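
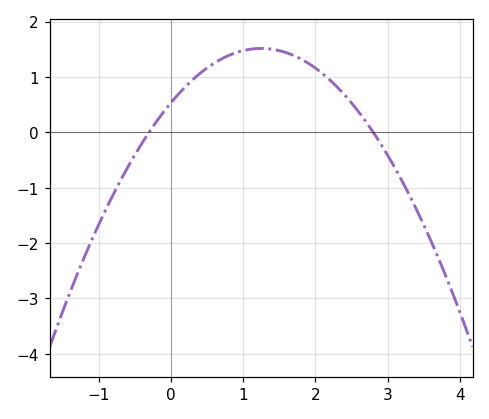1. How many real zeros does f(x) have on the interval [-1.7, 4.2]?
2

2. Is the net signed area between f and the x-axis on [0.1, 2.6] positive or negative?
positive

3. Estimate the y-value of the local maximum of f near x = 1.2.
1.5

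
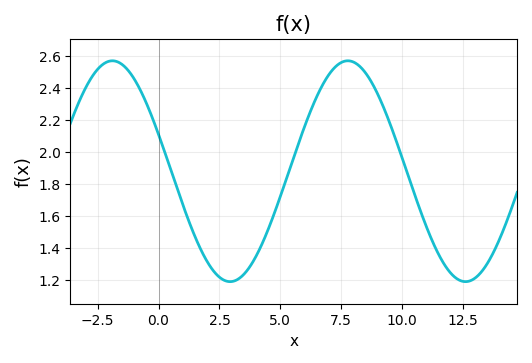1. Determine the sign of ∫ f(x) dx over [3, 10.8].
positive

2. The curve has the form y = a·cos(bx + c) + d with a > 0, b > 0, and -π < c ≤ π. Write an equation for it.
y = 0.69cos(0.65x + 1.2) + 1.88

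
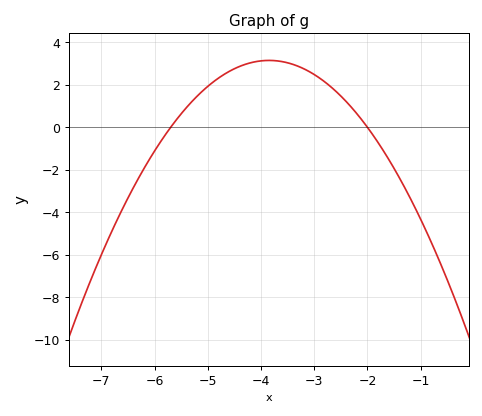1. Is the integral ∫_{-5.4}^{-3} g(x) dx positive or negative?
positive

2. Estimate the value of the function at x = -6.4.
-2.83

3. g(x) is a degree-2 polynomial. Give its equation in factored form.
y = -0.92(x + 5.7)(x + 2)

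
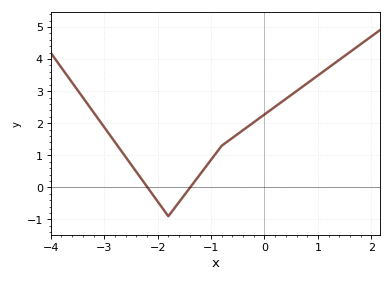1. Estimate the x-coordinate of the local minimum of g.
-1.8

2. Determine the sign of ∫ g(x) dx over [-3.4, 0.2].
positive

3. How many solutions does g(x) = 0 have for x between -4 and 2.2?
2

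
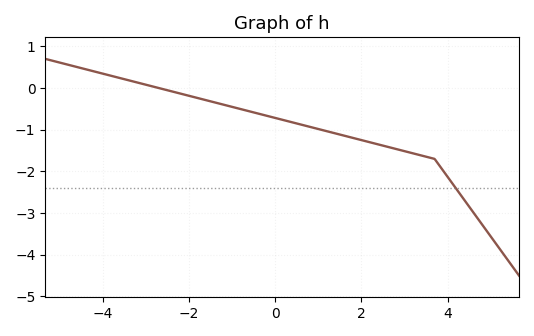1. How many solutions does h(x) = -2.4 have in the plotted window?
1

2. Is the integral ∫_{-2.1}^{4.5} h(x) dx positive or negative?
negative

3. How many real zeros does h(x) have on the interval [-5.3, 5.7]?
1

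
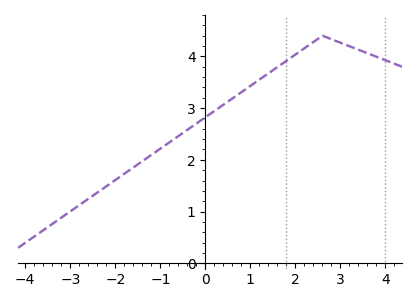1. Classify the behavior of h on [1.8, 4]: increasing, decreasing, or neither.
neither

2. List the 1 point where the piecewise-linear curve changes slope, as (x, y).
(2.6, 4.4)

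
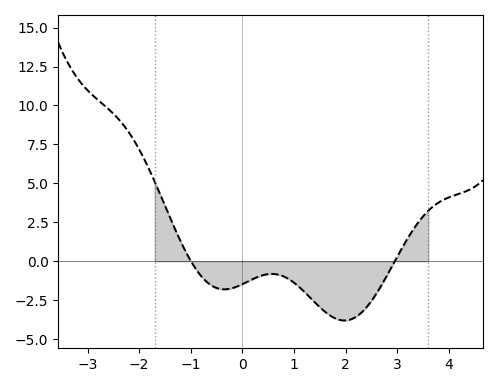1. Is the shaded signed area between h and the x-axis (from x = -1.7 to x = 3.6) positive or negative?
negative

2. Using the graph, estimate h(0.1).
-1.31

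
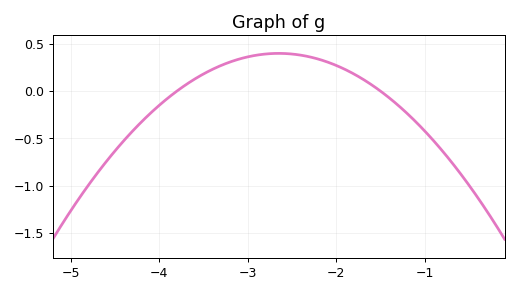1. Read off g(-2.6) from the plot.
0.4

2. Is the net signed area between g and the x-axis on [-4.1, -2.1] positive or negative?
positive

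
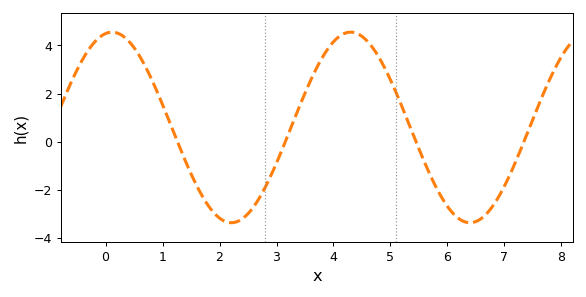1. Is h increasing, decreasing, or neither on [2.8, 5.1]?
neither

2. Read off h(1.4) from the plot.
-0.802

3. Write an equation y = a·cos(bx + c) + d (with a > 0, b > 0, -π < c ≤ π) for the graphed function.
y = 3.96cos(1.5x - 0.17) + 0.59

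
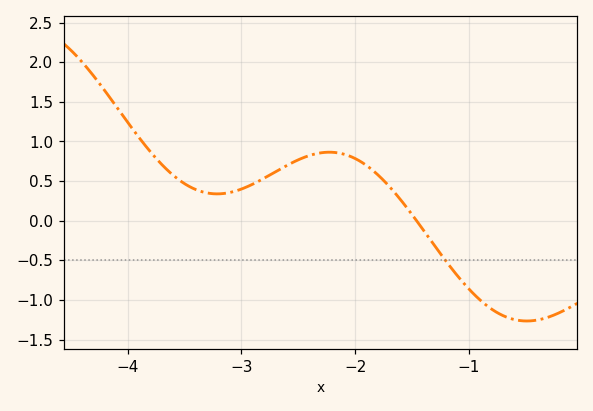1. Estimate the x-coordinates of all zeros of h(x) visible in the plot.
-1.5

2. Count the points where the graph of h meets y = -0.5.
1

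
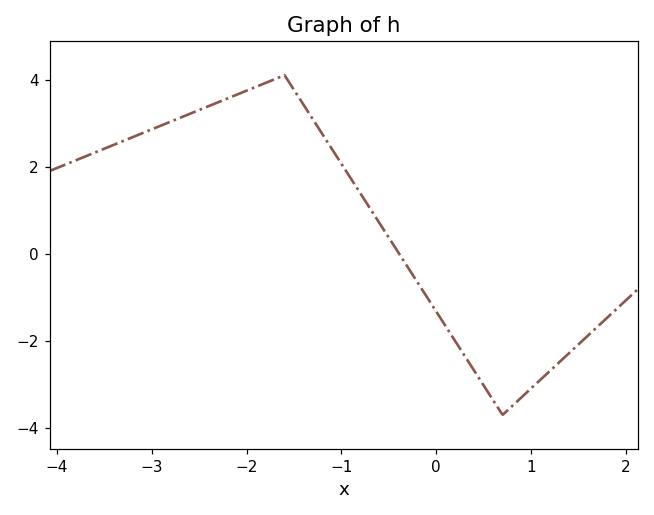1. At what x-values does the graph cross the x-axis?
-0.4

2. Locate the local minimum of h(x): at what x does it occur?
0.7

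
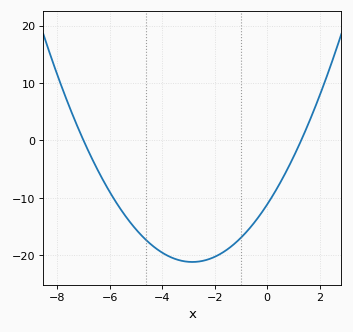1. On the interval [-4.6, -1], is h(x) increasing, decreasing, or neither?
neither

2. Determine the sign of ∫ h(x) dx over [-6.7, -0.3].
negative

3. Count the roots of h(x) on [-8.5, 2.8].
2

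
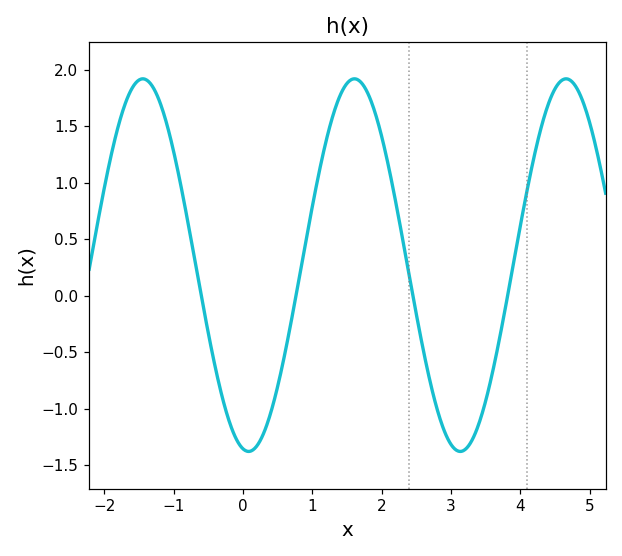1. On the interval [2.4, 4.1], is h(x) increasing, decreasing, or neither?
neither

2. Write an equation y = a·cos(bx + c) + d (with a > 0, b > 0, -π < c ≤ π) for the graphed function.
y = 1.65cos(2.1x + 3) + 0.27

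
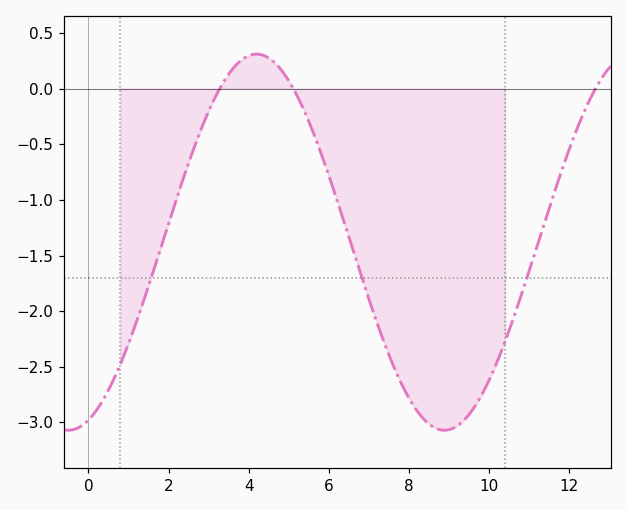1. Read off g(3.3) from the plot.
0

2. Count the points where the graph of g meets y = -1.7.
3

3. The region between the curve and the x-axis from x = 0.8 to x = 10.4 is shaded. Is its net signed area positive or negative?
negative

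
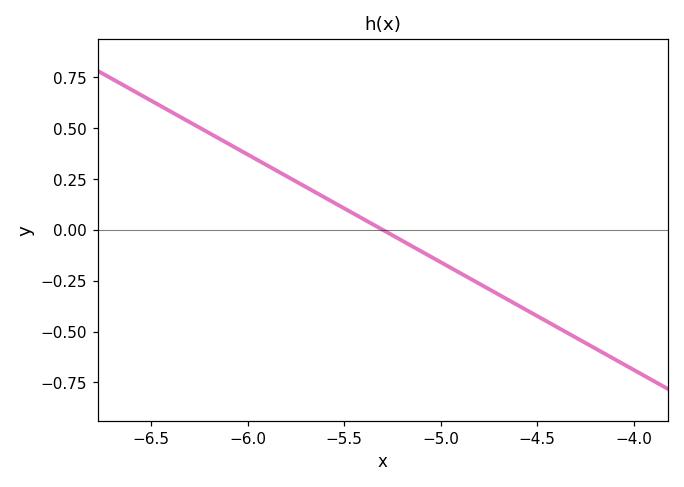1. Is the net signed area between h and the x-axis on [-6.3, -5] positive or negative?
positive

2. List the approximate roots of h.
-5.3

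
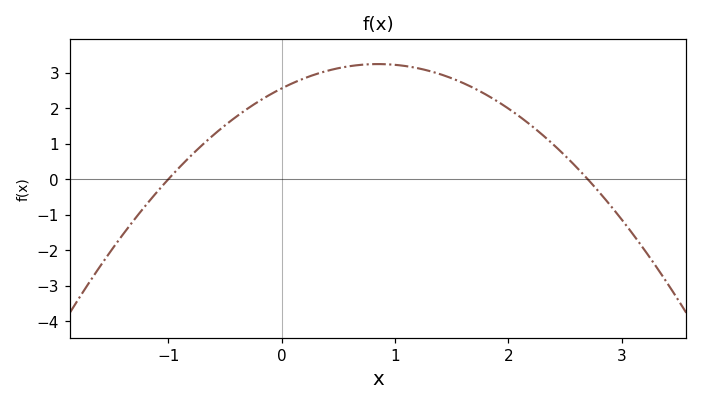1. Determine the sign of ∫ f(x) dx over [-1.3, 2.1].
positive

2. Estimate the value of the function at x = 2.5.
0.7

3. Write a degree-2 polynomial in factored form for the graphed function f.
y = -0.95(x + 1)(x - 2.7)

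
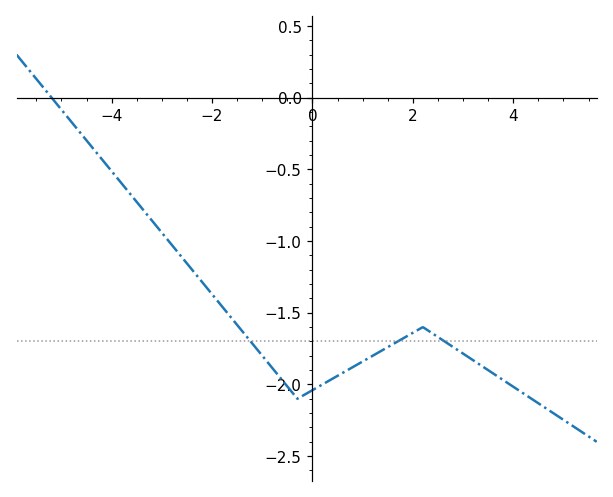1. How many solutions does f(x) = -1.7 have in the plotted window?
3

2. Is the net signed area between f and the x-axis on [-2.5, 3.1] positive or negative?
negative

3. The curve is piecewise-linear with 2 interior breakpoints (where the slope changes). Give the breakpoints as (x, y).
(-0.3, -2.1); (2.2, -1.6)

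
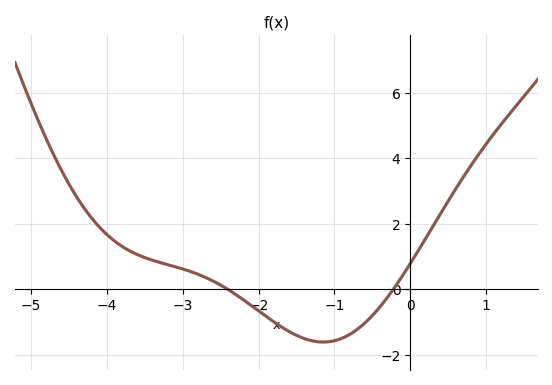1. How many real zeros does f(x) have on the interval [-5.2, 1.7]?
2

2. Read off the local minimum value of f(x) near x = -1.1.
-1.62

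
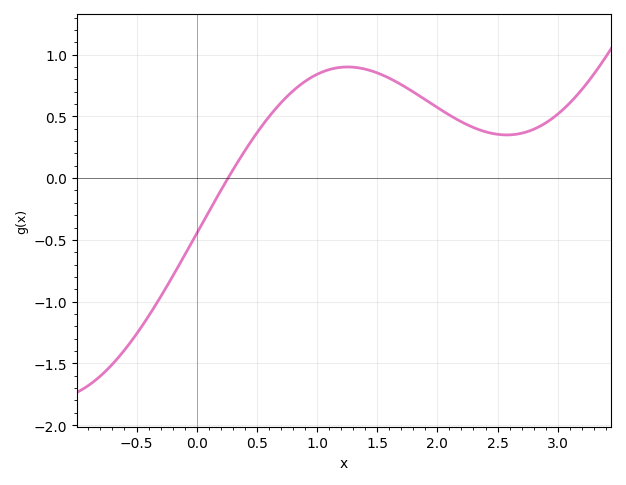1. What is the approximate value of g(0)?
-0.45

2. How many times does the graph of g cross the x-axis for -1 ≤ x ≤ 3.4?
1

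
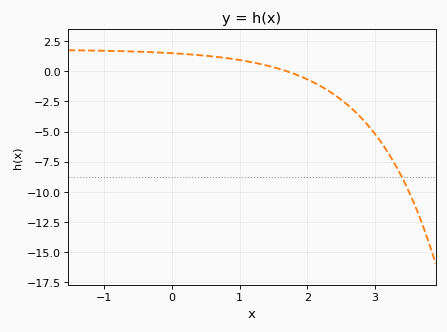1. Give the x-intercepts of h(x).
1.7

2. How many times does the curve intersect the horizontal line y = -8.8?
1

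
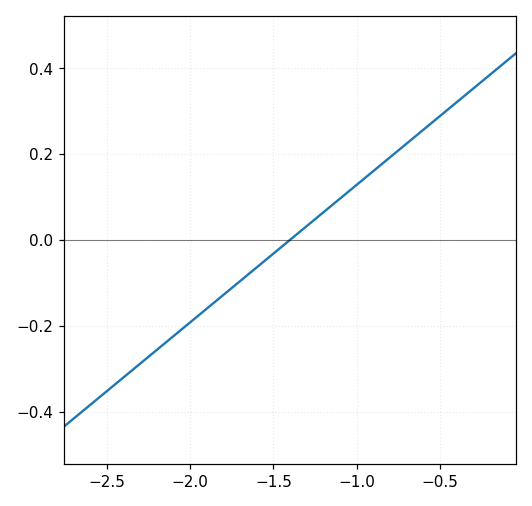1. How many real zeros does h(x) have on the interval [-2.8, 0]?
1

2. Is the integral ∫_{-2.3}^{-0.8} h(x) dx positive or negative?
negative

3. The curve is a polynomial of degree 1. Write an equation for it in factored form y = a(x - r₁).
y = 0.32(x + 1.4)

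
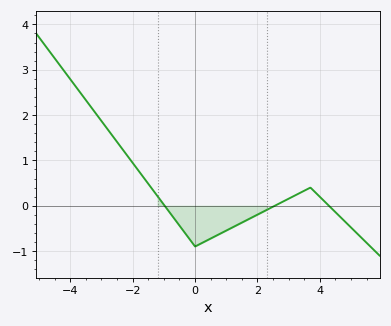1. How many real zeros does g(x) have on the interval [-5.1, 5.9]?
3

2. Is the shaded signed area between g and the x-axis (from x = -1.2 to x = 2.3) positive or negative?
negative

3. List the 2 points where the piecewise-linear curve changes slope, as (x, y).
(0, -0.9); (3.7, 0.4)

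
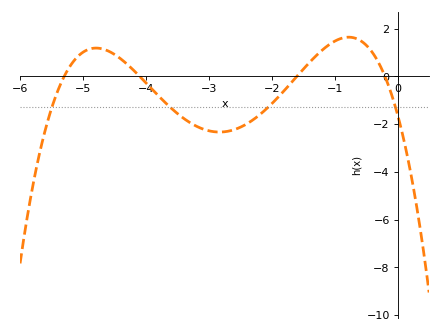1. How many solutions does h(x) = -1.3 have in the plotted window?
4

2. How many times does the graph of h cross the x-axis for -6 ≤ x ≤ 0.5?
4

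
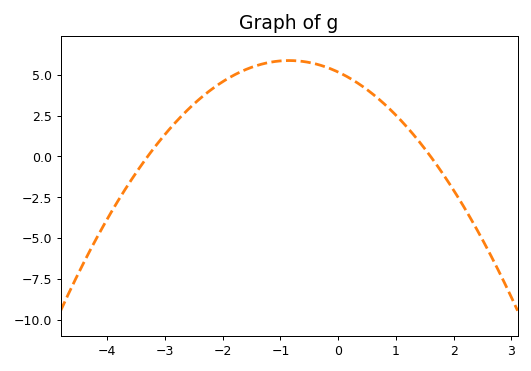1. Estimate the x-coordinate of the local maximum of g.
-0.85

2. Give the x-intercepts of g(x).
-3.3, 1.6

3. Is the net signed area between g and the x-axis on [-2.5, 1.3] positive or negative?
positive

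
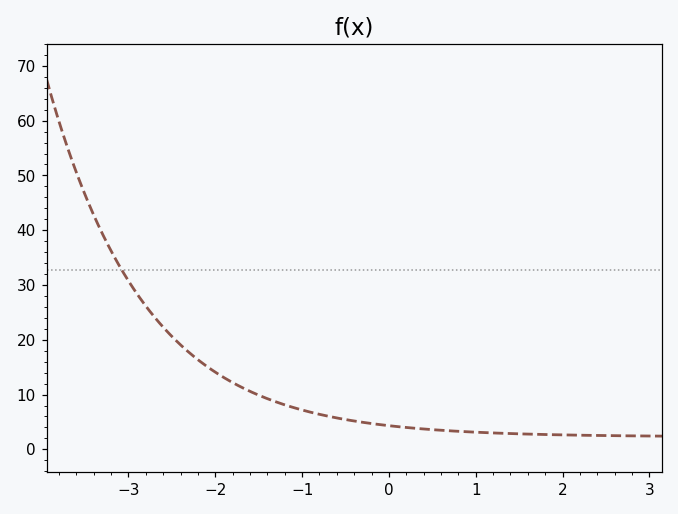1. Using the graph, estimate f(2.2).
3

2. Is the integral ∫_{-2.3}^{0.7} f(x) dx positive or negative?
positive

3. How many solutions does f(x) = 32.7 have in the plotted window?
1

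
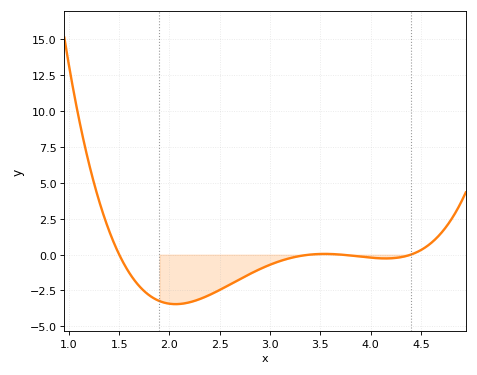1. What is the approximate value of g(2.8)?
-1.35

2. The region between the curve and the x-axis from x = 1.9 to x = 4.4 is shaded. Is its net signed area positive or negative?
negative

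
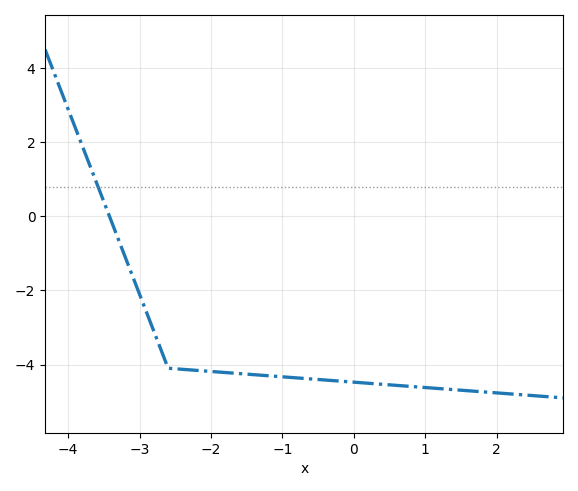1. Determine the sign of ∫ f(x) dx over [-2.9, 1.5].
negative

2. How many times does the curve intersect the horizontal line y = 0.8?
1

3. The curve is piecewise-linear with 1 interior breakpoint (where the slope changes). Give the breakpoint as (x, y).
(-2.6, -4.1)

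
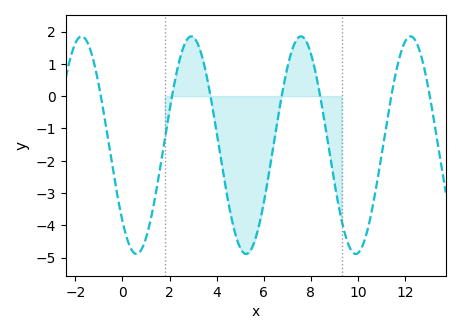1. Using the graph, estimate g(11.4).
-0.046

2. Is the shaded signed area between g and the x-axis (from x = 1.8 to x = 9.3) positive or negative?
negative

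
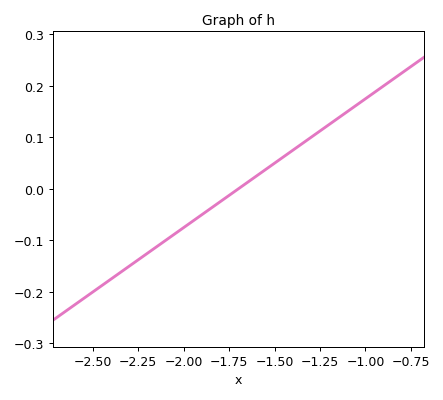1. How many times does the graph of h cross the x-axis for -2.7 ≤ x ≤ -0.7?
1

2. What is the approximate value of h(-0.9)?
0.2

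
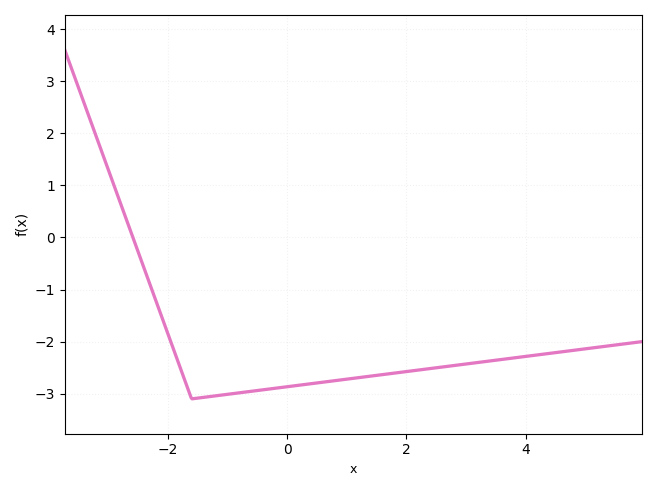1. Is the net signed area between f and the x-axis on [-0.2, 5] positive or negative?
negative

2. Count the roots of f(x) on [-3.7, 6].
1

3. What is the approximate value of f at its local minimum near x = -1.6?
-3.1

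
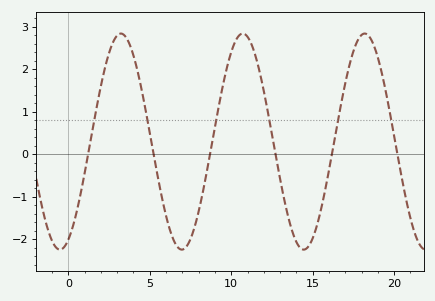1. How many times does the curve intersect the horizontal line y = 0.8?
6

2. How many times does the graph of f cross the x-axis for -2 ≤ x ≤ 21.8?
6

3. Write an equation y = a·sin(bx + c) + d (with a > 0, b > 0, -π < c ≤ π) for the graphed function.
y = 2.54sin(0.84x - 1.1) + 0.3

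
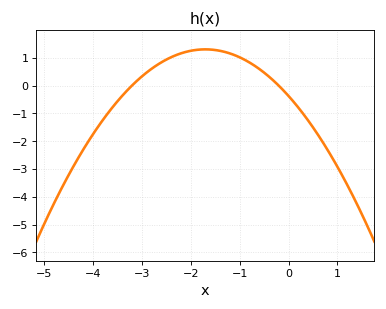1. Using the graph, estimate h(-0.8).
0.8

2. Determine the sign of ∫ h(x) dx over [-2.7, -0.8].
positive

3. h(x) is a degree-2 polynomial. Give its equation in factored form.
y = -0.58(x + 3.2)(x + 0.2)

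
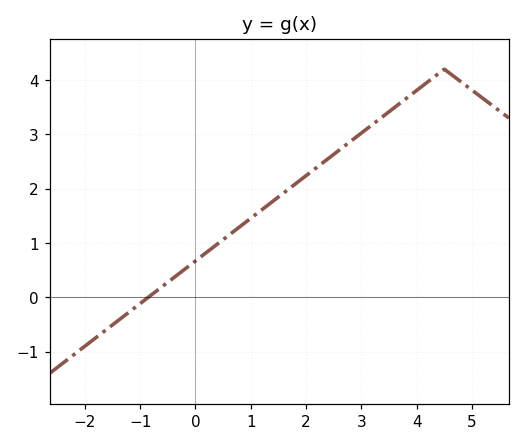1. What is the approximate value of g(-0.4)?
0.4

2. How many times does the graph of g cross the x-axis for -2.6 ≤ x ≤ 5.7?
1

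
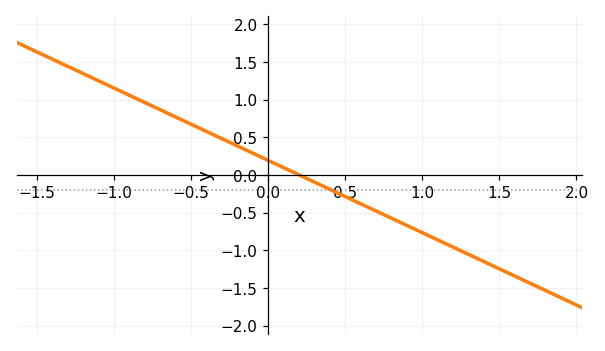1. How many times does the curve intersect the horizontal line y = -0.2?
1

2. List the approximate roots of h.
0.2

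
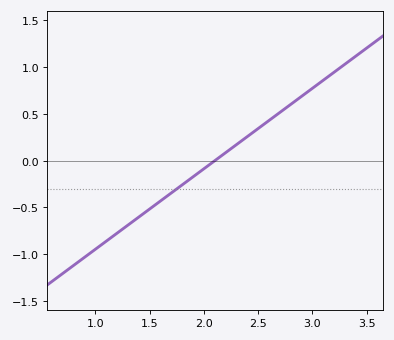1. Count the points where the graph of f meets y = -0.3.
1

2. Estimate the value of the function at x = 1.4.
-0.6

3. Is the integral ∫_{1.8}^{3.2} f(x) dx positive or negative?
positive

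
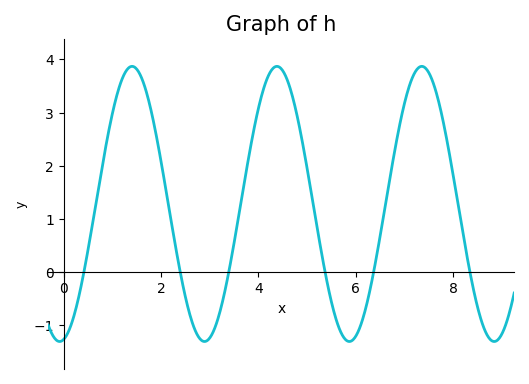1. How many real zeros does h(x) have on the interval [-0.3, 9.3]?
6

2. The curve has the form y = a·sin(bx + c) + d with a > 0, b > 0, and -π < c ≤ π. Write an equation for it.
y = 2.59sin(2.1x - 1.4) + 1.28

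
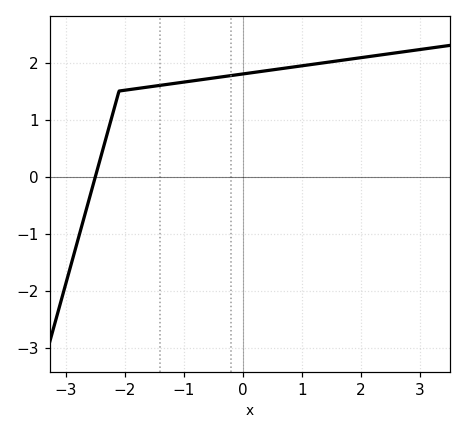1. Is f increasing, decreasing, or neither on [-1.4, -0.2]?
increasing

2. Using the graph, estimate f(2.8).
2.2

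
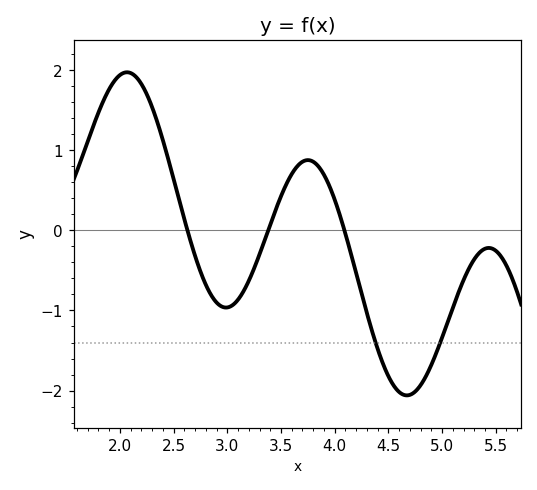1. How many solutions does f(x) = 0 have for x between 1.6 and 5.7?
3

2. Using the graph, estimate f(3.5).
0.4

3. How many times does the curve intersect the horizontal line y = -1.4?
2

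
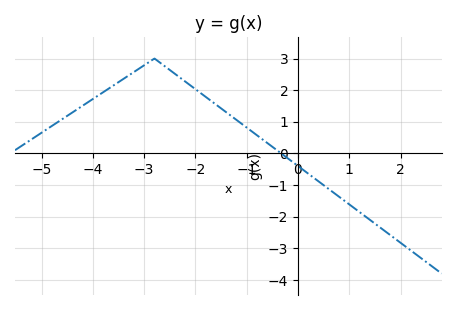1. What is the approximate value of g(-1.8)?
1.79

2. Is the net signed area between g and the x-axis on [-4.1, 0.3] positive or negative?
positive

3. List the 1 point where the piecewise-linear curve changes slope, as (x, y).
(-2.8, 3)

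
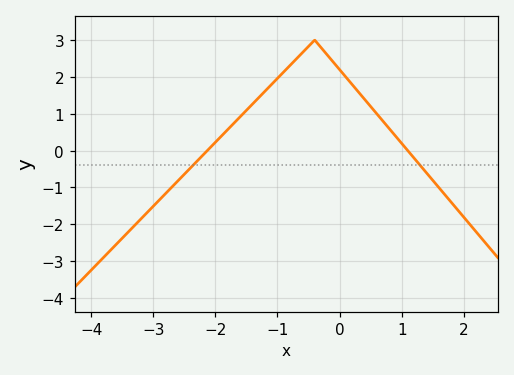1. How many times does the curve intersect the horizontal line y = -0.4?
2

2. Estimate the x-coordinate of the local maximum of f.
-0.401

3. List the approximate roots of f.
-2.13, 1.1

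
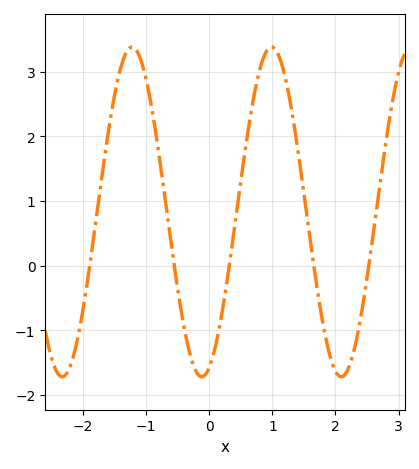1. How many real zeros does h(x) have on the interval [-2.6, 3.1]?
5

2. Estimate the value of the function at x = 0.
-1.57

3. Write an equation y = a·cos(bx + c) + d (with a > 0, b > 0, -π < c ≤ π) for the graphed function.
y = 2.55cos(2.84x - 2.8) + 0.83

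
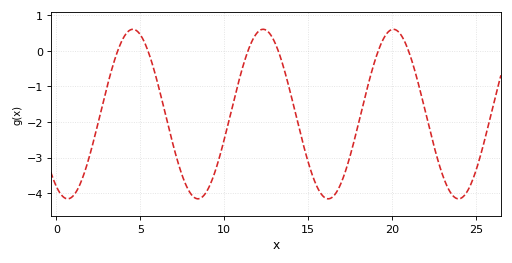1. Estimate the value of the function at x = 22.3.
-2.33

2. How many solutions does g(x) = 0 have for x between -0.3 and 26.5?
6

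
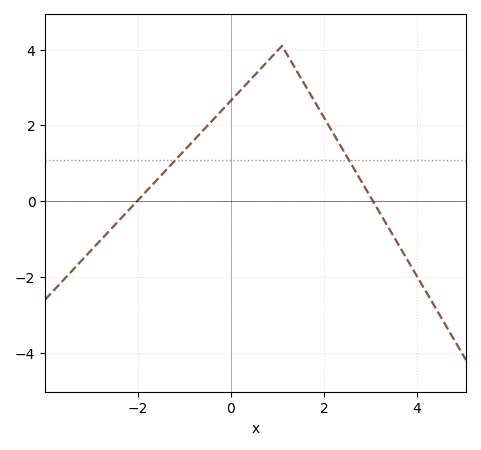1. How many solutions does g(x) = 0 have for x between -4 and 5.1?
2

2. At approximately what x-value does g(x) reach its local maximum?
1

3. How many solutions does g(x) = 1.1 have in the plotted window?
2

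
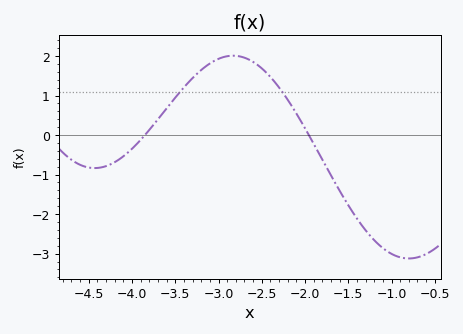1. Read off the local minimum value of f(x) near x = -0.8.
-3.1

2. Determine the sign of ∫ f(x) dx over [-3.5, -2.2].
positive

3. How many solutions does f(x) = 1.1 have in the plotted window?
2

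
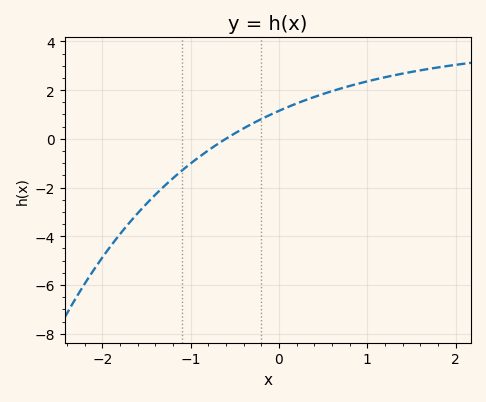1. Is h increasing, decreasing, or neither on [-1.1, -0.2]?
increasing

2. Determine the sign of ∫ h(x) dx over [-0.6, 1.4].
positive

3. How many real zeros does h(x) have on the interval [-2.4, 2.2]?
1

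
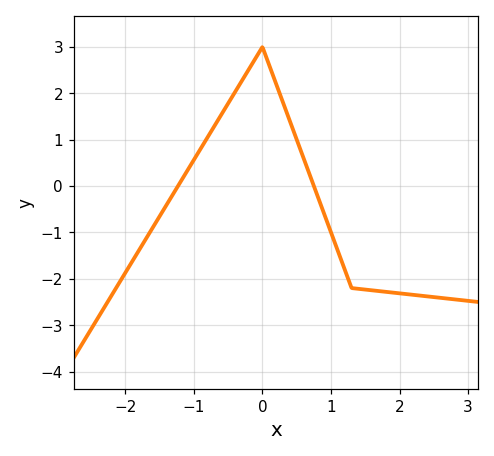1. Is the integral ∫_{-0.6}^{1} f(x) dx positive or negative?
positive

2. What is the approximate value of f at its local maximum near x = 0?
3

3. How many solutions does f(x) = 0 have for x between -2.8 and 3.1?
2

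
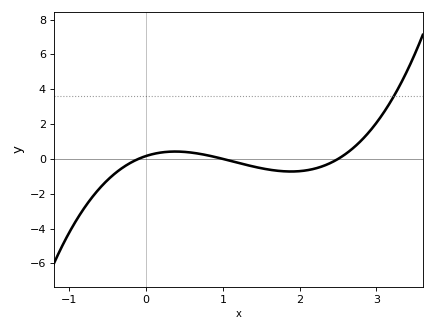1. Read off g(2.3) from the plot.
-0.4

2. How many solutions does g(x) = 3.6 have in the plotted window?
1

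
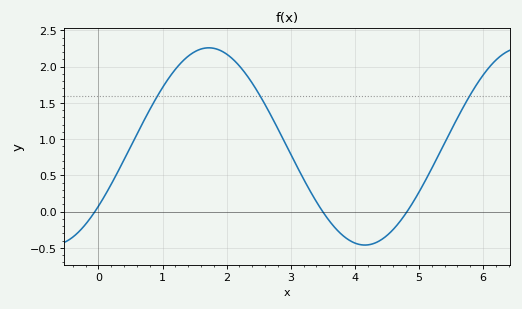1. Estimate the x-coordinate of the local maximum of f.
1.7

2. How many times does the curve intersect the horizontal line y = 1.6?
3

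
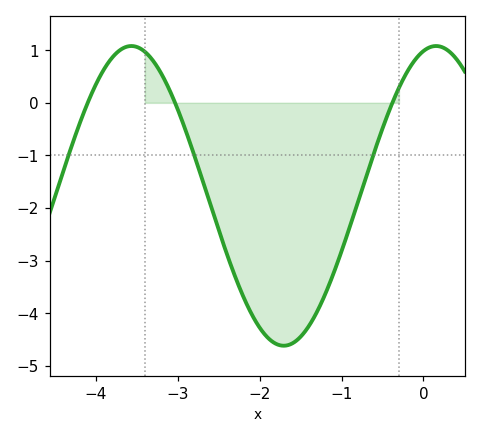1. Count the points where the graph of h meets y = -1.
3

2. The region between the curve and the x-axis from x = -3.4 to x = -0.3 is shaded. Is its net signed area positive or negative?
negative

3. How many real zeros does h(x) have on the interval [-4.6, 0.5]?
3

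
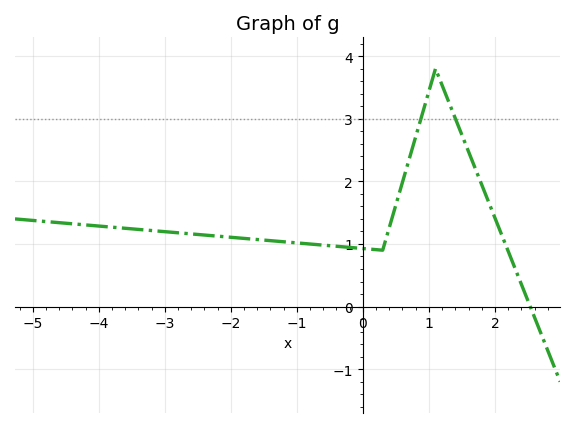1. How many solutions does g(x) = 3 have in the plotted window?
2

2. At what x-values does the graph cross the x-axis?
2.54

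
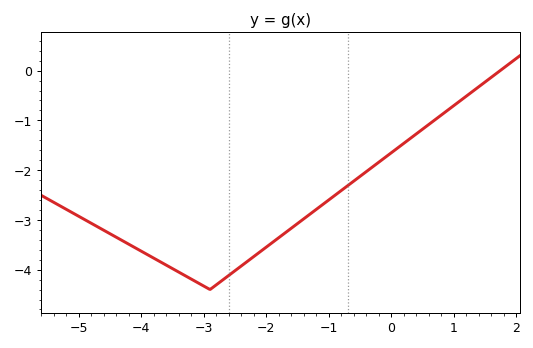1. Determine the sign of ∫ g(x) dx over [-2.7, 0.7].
negative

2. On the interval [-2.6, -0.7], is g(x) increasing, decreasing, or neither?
increasing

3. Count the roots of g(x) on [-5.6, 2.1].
1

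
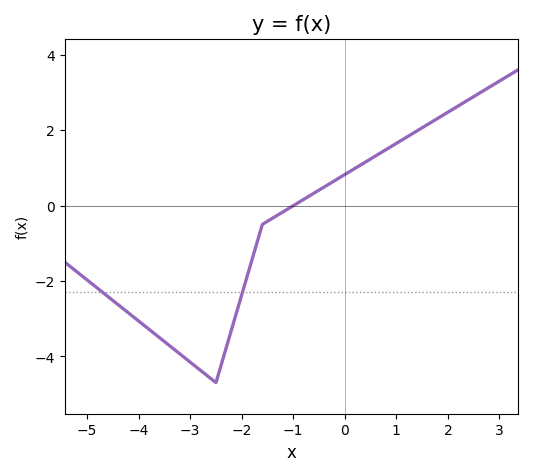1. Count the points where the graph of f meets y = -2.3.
2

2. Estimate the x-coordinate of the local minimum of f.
-2.5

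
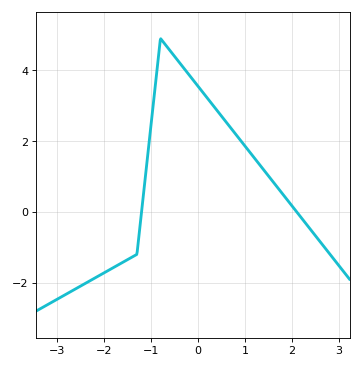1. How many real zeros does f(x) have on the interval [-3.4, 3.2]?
2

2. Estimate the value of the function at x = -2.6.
-2.2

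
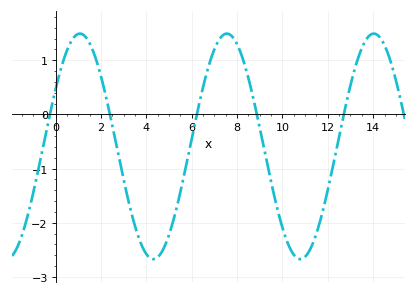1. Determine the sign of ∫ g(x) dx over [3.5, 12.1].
negative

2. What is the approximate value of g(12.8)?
0.2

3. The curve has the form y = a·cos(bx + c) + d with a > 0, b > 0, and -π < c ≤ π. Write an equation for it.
y = 2.08cos(0.97x - 1) - 0.59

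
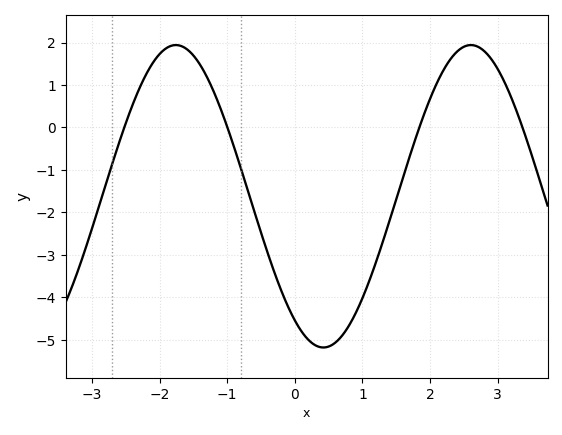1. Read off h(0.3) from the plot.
-5.12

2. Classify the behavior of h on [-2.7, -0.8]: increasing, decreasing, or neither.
neither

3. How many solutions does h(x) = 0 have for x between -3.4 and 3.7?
4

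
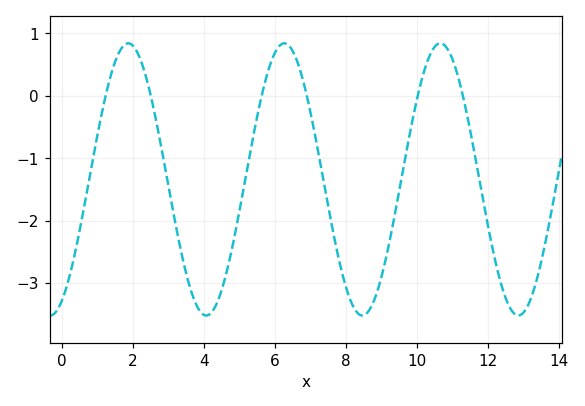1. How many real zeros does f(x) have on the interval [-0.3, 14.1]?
6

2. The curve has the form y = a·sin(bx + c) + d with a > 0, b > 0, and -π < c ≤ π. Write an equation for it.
y = 2.18sin(1.43x - 1.1) - 1.34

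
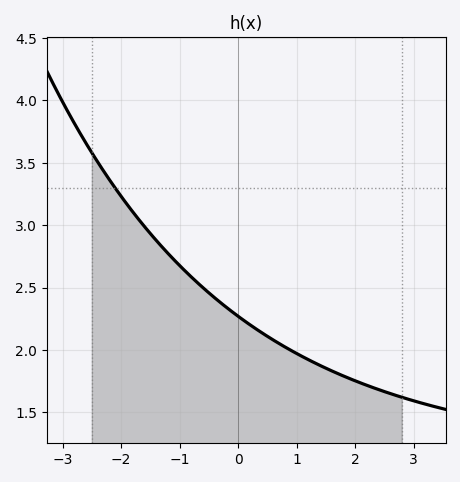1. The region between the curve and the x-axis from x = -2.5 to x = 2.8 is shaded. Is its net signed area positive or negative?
positive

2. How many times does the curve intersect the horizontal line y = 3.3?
1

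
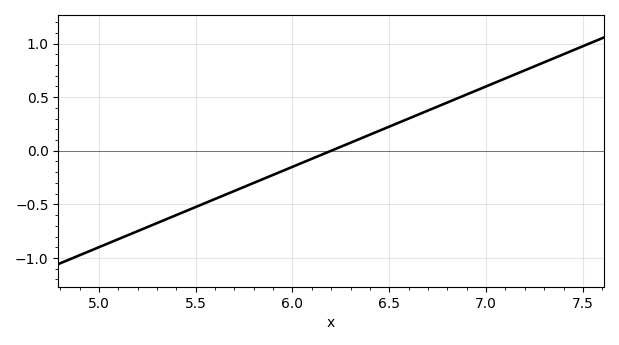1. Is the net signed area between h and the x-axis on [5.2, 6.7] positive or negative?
negative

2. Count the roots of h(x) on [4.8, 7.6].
1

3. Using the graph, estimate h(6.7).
0.4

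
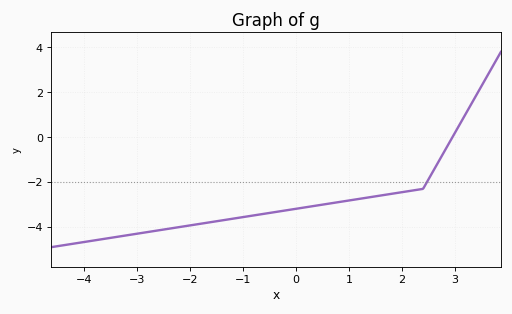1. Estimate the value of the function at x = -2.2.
-4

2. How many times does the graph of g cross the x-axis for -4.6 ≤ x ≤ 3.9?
1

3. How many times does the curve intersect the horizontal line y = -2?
1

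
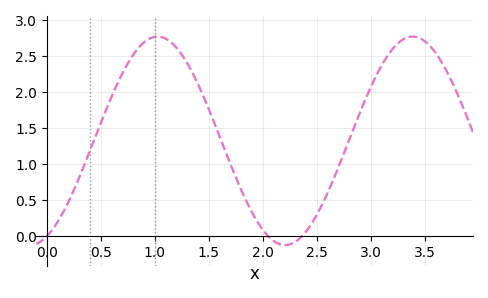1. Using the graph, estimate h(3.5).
2.7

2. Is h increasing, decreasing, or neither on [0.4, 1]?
increasing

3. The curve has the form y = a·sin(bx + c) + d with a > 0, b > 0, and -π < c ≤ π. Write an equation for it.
y = 1.45sin(2.7x - 1.2) + 1.32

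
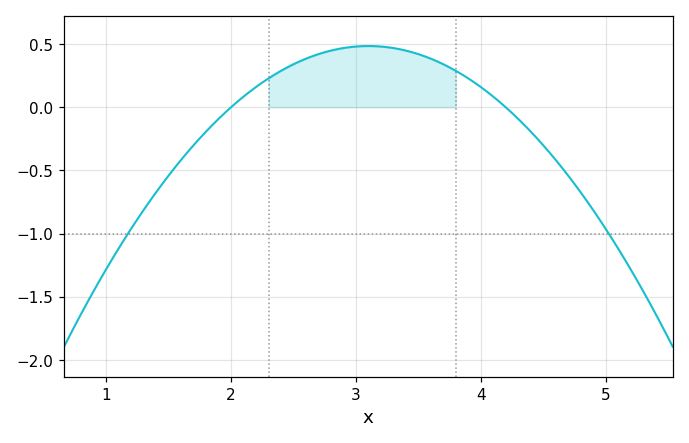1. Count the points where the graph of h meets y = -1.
2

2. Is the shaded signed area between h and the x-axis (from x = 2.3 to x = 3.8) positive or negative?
positive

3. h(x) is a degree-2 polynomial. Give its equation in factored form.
y = -0.4(x - 2)(x - 4.2)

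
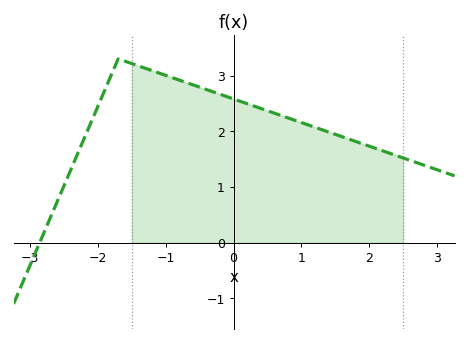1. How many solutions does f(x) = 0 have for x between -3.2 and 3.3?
1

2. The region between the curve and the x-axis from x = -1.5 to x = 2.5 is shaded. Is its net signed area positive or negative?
positive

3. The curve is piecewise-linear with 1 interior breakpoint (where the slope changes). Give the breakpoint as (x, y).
(-1.7, 3.3)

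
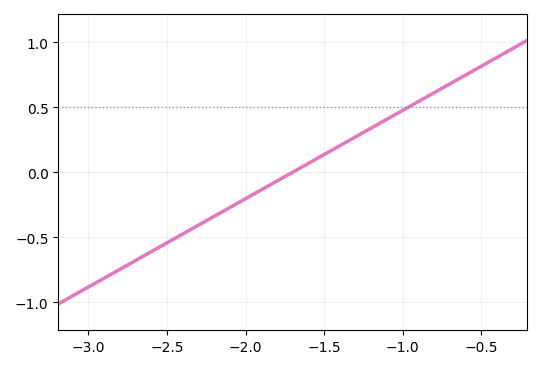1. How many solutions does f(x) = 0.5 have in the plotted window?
1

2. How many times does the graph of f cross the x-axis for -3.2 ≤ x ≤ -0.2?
1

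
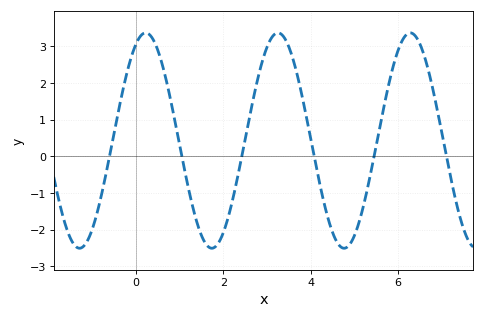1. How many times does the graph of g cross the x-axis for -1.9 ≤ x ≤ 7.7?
6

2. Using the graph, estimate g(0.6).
2.5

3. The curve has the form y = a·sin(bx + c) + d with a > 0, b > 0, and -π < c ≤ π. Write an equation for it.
y = 2.94sin(2.1x + 1.1) + 0.43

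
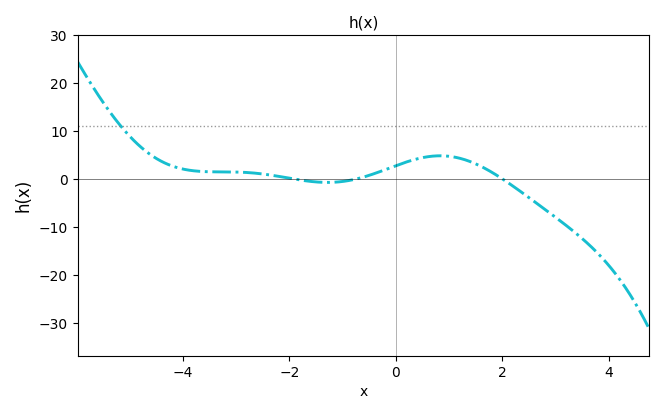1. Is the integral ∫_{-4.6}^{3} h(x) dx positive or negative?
positive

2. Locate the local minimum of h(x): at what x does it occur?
-1.2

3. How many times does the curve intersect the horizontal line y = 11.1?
1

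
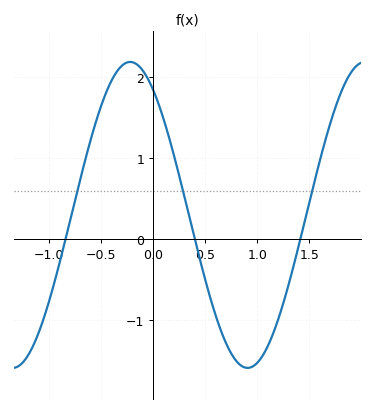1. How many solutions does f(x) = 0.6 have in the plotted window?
3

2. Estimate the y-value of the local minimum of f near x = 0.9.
-1.6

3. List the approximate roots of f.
-0.85, 0.4, 1.4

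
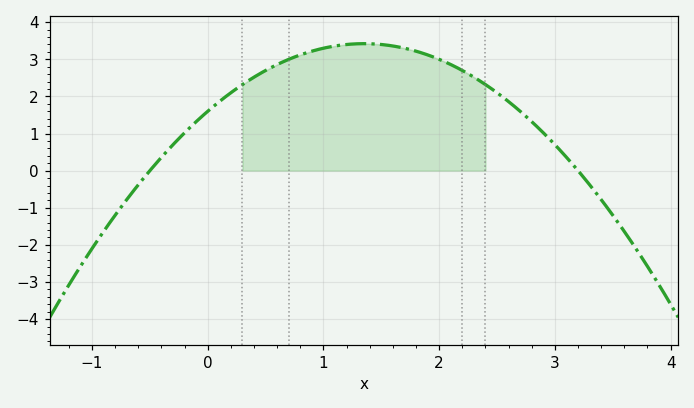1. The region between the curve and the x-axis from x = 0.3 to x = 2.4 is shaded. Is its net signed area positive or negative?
positive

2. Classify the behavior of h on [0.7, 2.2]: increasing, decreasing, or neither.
neither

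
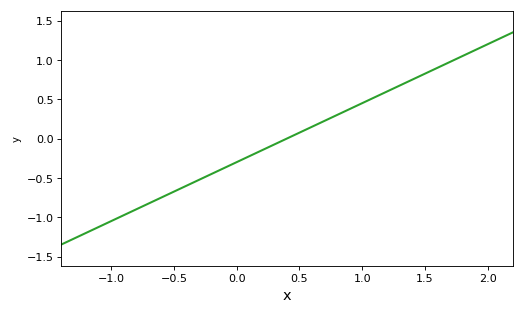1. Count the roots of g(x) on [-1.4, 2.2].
1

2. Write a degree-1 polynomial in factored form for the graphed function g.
y = 0.75(x - 0.4)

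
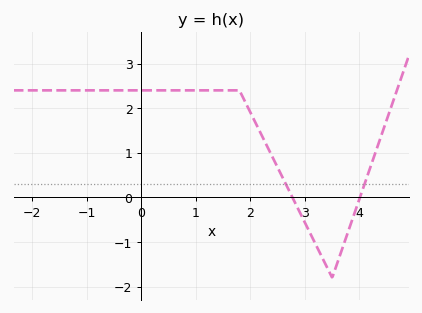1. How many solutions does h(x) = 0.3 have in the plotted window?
2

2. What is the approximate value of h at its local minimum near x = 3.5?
-1.8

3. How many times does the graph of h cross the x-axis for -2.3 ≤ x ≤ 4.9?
2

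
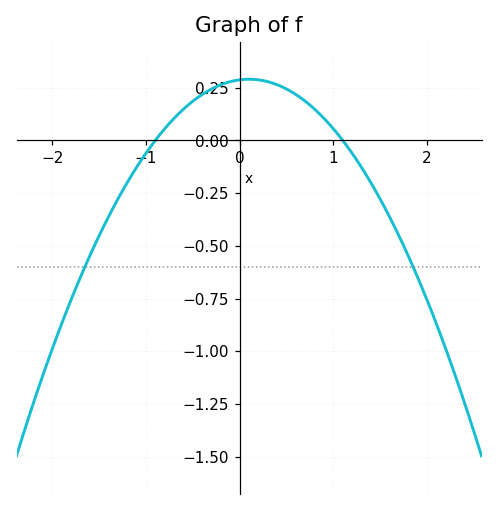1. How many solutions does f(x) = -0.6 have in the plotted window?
2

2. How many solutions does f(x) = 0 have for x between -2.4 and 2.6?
2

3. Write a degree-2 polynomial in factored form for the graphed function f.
y = -0.29(x + 0.9)(x - 1.1)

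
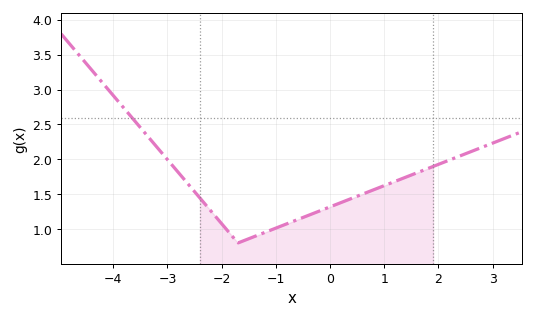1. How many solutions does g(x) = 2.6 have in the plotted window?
1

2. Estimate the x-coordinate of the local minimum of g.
-1.6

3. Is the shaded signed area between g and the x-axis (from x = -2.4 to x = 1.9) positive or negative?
positive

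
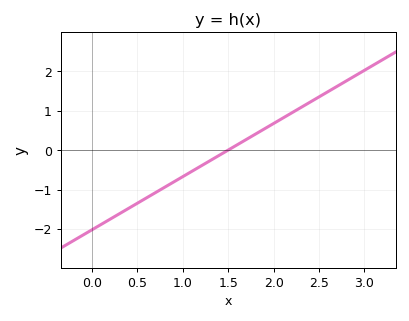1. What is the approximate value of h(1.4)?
-0.135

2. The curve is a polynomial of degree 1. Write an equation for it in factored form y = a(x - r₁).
y = 1.35(x - 1.5)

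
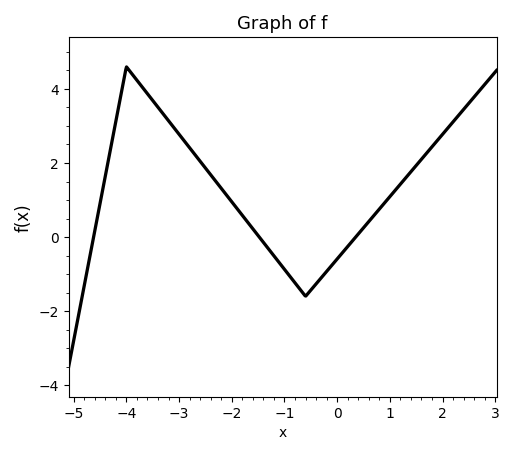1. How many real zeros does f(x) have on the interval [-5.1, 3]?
3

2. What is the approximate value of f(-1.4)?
-0.2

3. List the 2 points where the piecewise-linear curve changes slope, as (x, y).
(-4, 4.6); (-0.6, -1.6)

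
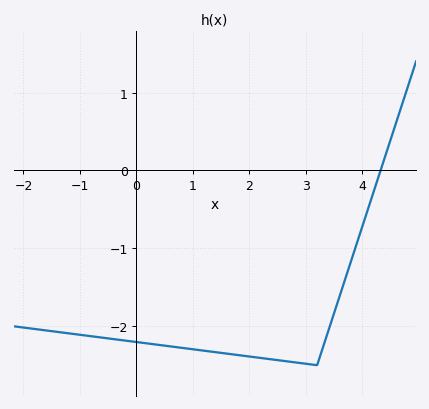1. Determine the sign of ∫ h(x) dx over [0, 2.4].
negative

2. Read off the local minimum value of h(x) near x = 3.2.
-2.5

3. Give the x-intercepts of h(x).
4.3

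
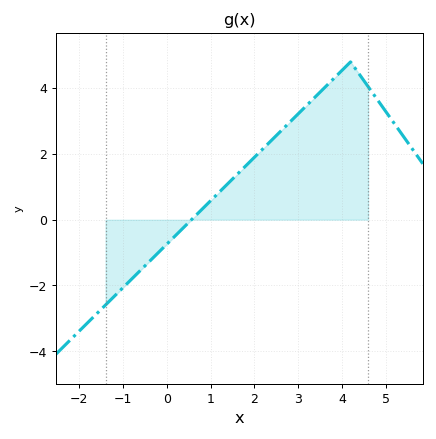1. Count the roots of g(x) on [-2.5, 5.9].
1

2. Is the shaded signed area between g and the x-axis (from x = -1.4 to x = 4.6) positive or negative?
positive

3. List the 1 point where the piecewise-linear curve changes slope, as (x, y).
(4.2, 4.8)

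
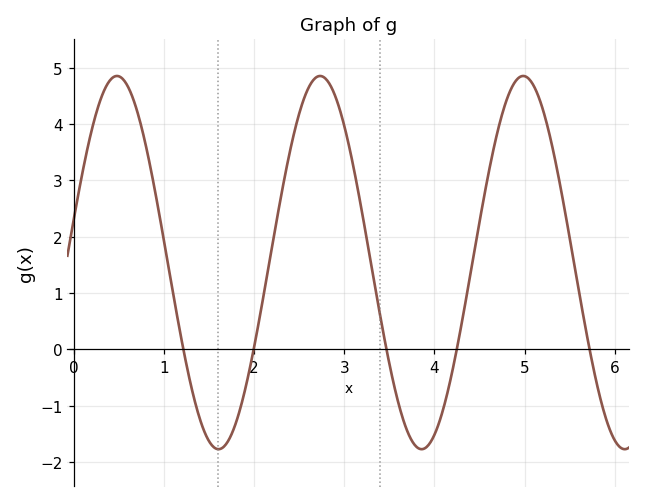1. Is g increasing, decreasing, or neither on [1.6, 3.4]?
neither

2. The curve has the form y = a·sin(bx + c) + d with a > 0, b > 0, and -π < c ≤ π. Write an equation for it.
y = 3.31sin(2.79x + 0.232) + 1.54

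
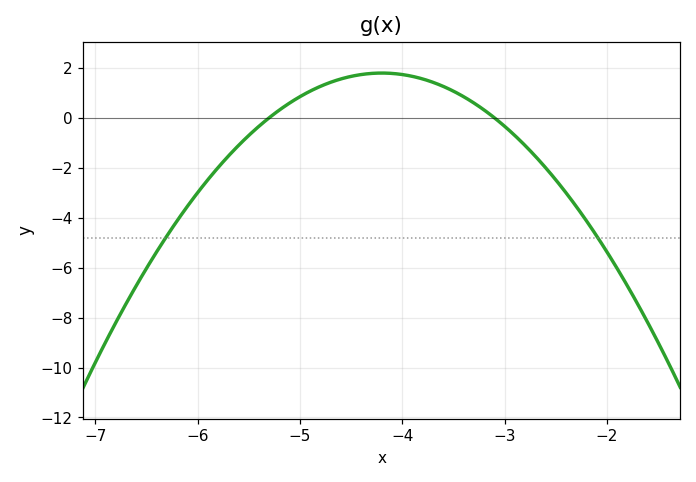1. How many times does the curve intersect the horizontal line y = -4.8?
2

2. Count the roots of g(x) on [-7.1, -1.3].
2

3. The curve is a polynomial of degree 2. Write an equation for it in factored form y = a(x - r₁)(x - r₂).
y = -1.48(x + 5.3)(x + 3.1)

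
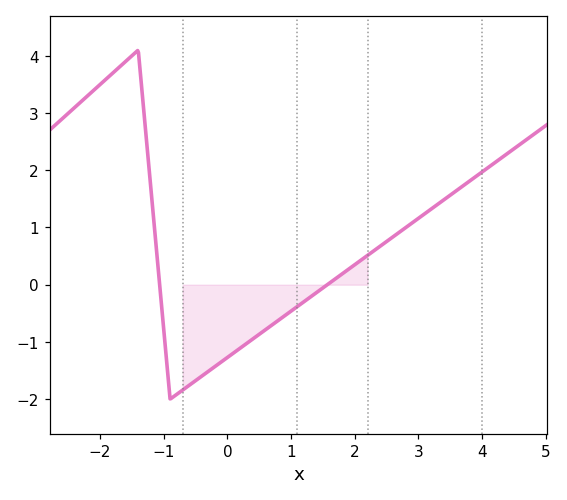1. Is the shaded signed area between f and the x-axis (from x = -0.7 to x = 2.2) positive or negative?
negative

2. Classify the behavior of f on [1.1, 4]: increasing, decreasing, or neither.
increasing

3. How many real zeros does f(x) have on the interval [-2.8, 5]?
2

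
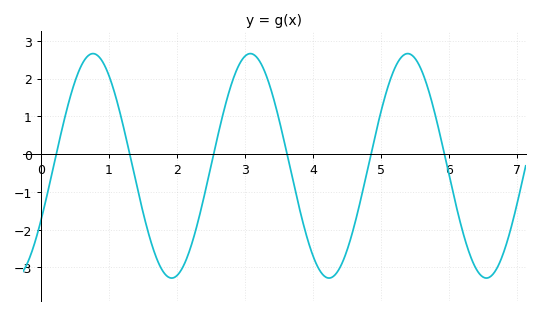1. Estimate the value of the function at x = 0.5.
1.9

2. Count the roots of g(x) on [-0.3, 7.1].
6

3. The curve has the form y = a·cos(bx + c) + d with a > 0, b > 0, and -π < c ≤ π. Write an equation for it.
y = 2.97cos(2.72x - 2.09) - 0.31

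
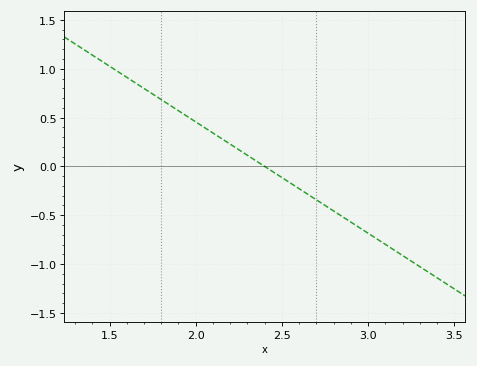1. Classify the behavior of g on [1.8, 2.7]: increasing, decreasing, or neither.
decreasing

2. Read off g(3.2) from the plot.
-0.912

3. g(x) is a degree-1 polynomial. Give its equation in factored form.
y = -1.14(x - 2.4)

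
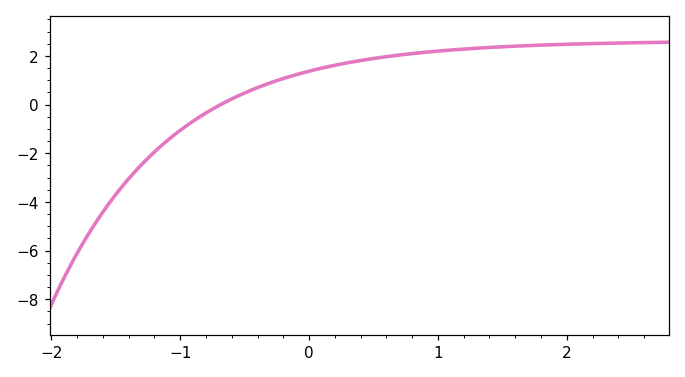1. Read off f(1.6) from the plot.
2.4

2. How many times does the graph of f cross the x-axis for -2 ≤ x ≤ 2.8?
1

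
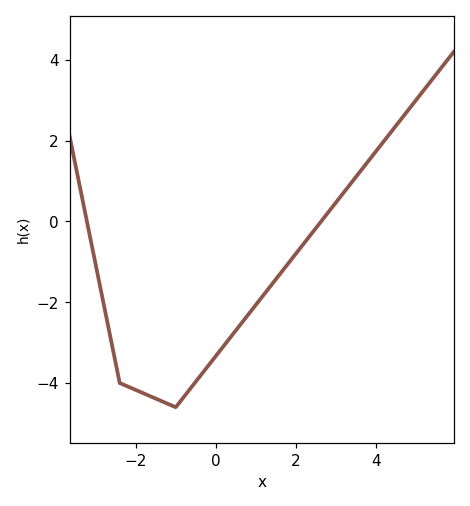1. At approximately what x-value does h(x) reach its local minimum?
-1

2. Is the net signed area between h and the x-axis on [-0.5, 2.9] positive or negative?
negative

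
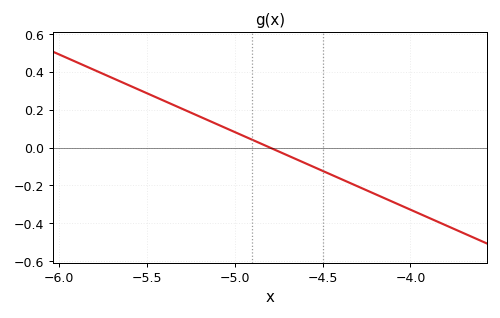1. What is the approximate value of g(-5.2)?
0.164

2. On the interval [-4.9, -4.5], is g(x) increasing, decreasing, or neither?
decreasing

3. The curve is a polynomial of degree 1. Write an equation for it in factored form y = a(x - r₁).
y = -0.41(x + 4.8)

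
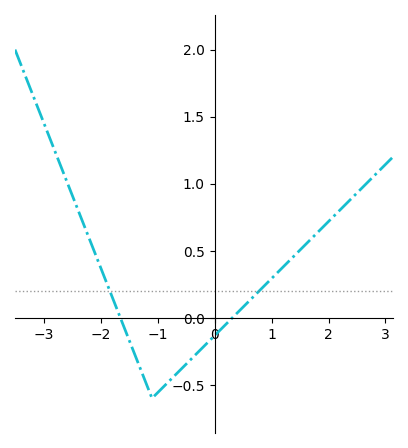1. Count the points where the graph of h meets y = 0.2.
2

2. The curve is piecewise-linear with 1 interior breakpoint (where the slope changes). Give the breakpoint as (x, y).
(-1.1, -0.6)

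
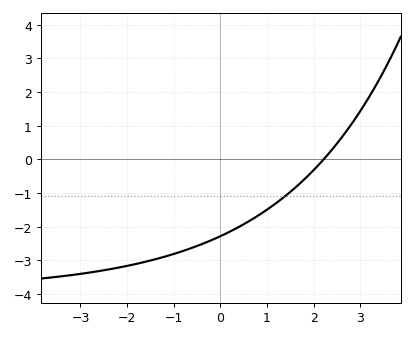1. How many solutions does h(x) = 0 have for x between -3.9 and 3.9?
1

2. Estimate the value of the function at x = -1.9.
-3.13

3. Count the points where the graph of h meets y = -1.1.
1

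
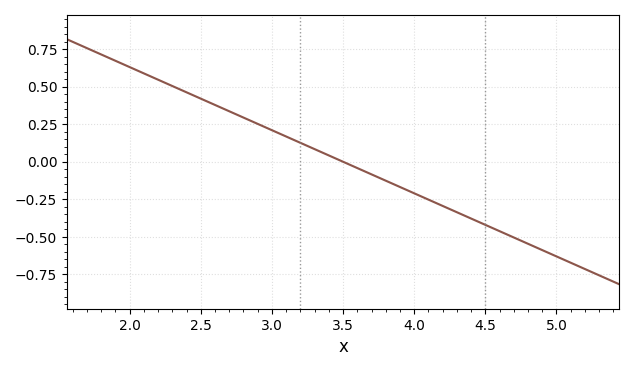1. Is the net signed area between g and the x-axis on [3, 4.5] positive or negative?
negative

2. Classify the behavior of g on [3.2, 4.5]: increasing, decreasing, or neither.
decreasing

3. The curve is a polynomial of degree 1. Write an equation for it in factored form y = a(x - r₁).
y = -0.42(x - 3.5)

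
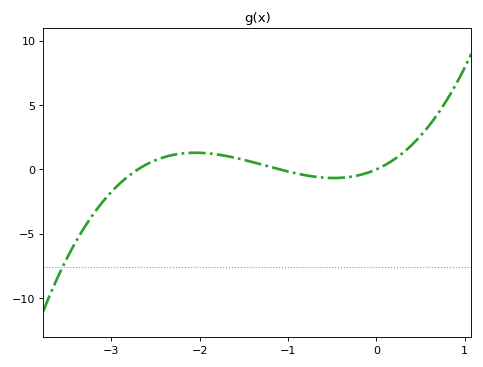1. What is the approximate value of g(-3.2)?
-3.5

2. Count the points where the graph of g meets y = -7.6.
1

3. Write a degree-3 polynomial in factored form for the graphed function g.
y = 1.02(x + 2.7)(x + 1.1)(x - 0)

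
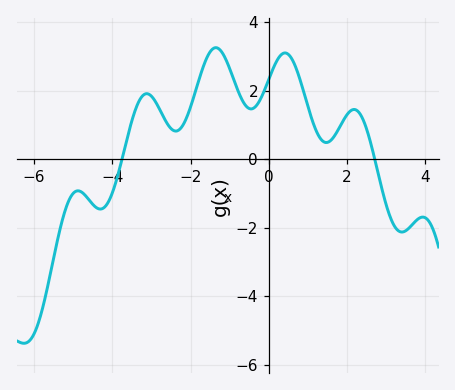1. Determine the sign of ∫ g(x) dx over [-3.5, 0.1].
positive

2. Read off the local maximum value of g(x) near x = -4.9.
-1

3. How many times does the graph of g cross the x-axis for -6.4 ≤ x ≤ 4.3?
2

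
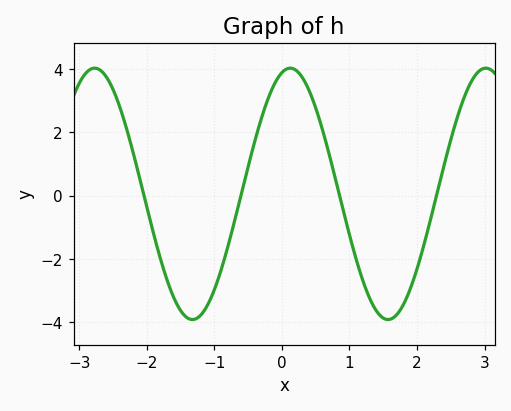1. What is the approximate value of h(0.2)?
4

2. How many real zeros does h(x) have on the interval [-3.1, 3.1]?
4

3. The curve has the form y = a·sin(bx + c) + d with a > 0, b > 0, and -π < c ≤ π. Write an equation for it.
y = 3.97sin(2.2x + 1.3) + 0.06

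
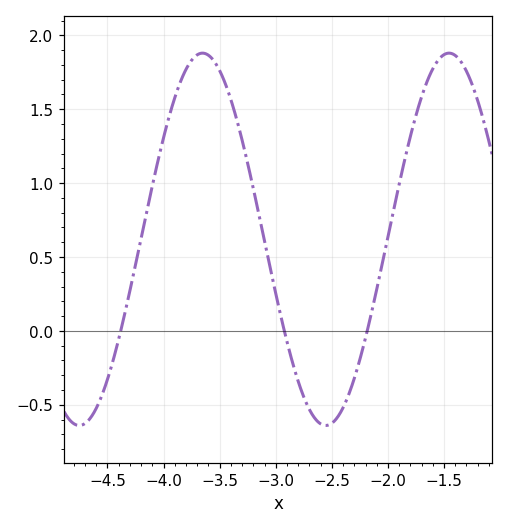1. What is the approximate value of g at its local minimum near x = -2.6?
-0.65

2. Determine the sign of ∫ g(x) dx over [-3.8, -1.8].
positive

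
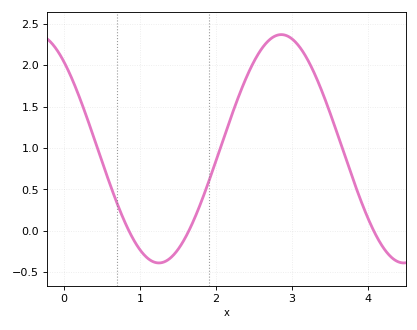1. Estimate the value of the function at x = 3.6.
1.16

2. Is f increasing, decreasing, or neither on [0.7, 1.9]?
neither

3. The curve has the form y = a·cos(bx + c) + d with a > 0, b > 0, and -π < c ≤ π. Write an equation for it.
y = 1.38cos(1.95x + 0.712) + 0.99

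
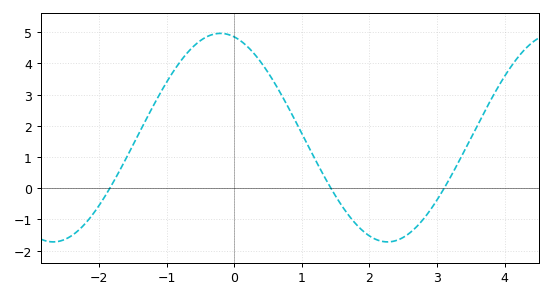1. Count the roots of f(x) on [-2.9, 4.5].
3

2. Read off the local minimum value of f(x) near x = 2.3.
-1.7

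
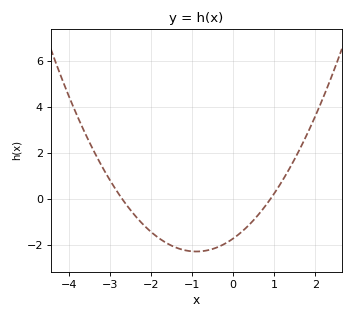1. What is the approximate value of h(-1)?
-2.2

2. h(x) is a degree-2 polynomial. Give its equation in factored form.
y = 0.7(x + 2.7)(x - 0.9)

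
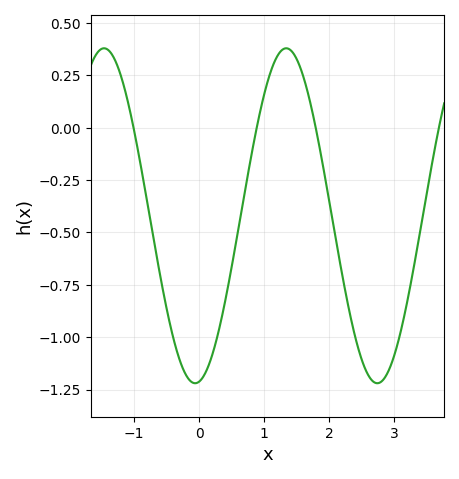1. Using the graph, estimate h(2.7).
-1.22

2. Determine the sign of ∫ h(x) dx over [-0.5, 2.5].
negative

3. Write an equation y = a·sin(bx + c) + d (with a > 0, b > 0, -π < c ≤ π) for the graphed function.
y = 0.8sin(2.2x - 1.4) - 0.42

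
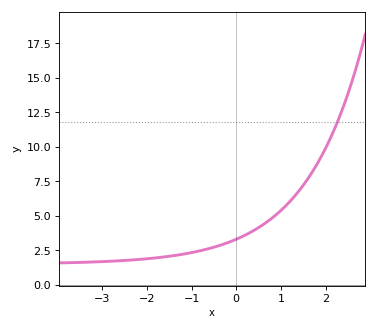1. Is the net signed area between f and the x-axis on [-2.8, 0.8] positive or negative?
positive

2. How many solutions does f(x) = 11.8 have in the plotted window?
1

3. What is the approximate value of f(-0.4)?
2.82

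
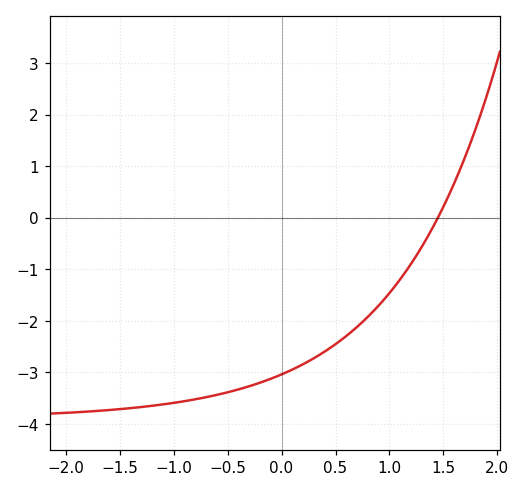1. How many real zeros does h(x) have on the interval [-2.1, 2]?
1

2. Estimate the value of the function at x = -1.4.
-3.7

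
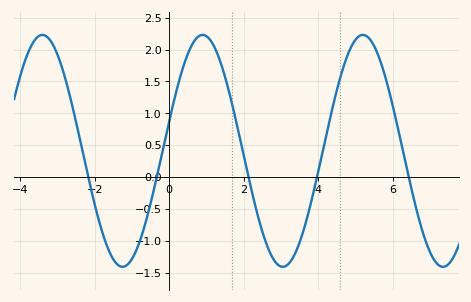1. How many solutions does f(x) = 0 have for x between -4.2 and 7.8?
5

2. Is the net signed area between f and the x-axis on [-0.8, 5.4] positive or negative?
positive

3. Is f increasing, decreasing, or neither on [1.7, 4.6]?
neither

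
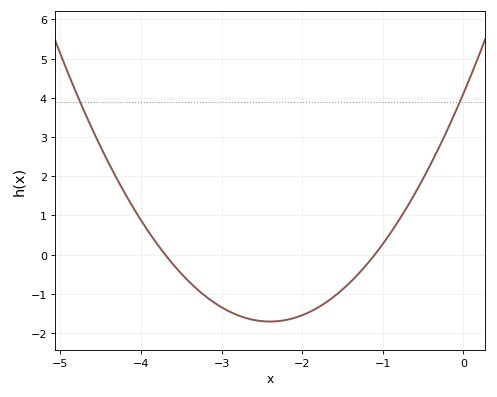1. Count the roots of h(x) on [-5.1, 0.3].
2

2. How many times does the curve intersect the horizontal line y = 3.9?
2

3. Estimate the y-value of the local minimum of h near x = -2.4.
-1.71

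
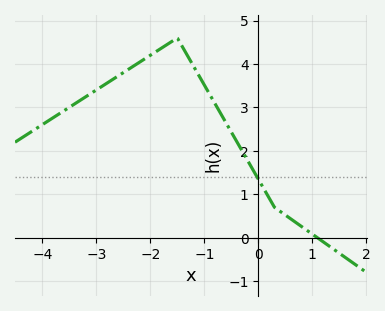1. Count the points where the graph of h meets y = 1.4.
1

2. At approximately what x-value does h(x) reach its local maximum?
-1.5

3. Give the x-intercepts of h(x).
1.1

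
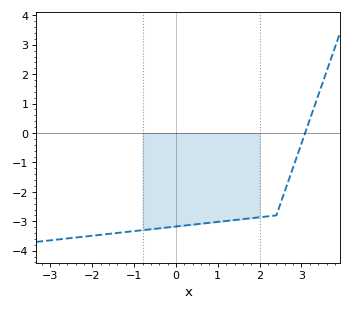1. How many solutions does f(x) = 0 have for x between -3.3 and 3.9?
1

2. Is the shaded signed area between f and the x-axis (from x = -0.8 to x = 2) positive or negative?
negative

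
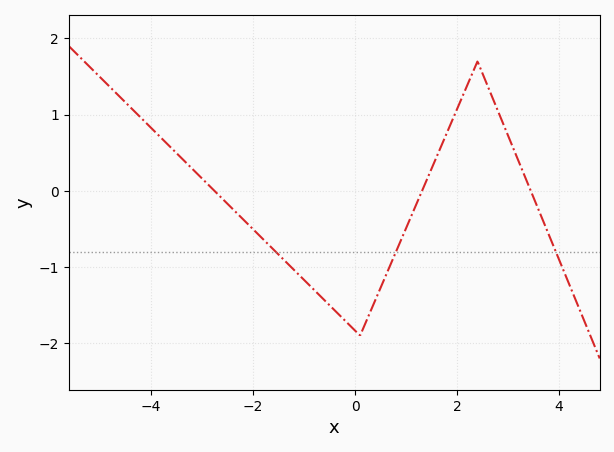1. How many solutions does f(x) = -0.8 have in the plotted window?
3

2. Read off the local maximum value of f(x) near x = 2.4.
1.7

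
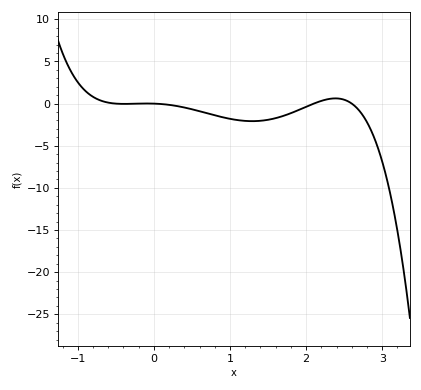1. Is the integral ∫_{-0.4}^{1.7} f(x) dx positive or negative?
negative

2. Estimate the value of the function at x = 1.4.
-2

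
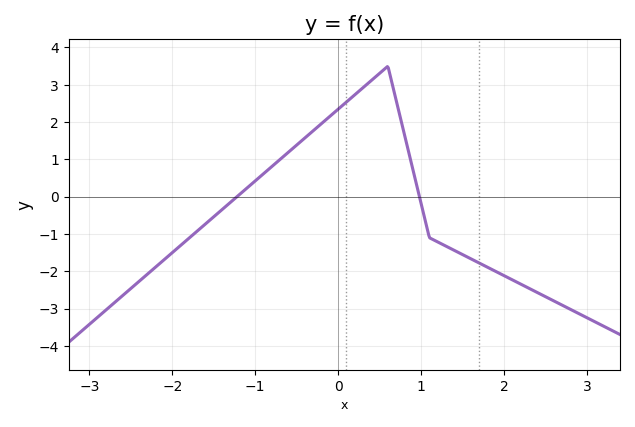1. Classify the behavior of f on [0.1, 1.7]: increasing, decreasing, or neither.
neither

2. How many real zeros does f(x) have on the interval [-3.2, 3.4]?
2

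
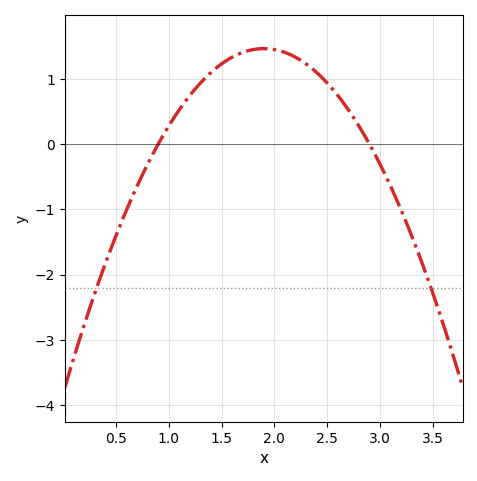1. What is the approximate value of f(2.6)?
0.75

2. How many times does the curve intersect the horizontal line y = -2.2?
2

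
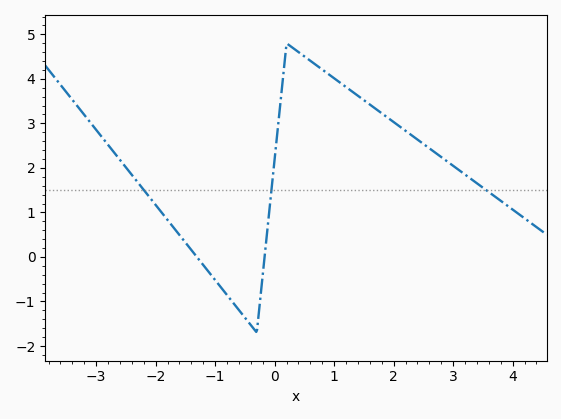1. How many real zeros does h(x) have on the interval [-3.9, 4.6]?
2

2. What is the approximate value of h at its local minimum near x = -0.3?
-1.7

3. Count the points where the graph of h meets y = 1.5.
3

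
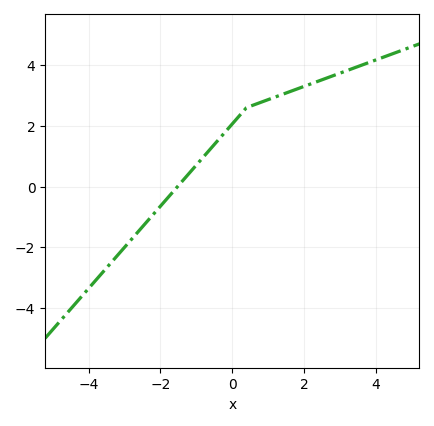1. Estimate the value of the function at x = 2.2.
3.38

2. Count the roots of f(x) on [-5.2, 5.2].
1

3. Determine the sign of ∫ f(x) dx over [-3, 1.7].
positive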